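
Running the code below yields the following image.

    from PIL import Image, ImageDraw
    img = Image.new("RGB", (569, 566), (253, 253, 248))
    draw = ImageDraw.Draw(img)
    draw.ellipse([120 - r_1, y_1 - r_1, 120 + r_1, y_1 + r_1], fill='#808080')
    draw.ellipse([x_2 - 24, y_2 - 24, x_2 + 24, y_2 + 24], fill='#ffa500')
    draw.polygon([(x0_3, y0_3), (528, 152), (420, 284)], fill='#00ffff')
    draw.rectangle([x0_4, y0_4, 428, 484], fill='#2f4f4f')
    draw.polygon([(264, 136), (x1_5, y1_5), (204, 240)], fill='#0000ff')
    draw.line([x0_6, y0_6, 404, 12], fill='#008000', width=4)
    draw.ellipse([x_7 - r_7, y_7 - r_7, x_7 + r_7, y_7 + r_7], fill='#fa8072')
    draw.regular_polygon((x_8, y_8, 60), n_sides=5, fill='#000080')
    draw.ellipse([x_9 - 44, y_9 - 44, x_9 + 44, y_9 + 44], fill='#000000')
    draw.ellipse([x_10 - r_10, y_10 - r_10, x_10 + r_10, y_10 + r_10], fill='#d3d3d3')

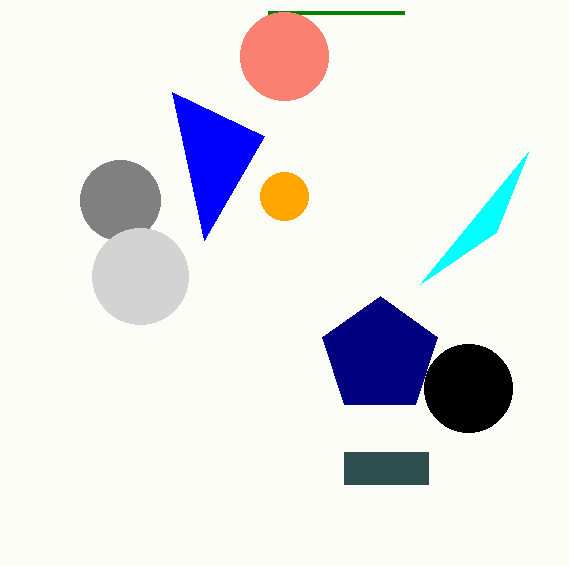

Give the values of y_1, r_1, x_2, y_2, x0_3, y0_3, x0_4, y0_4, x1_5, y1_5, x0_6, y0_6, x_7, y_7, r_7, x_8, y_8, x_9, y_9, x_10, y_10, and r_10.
y_1 = 200; r_1 = 40; x_2 = 284; y_2 = 196; x0_3 = 496; y0_3 = 232; x0_4 = 344; y0_4 = 452; x1_5 = 172; y1_5 = 92; x0_6 = 268; y0_6 = 12; x_7 = 284; y_7 = 56; r_7 = 44; x_8 = 380; y_8 = 356; x_9 = 468; y_9 = 388; x_10 = 140; y_10 = 276; r_10 = 48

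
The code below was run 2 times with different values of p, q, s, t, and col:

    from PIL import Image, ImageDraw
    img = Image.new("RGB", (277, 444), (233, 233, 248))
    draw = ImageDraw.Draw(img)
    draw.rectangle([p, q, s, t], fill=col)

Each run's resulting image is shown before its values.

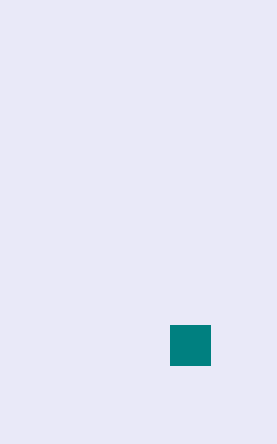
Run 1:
p = 170; q = 325; s = 210; t = 365; col = 'teal'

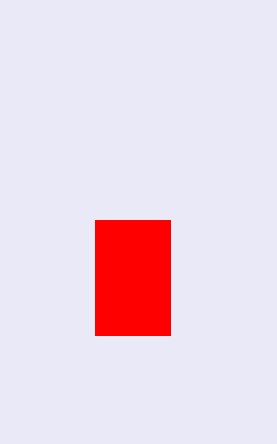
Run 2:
p = 95, q = 220, s = 170, t = 335, col = 'red'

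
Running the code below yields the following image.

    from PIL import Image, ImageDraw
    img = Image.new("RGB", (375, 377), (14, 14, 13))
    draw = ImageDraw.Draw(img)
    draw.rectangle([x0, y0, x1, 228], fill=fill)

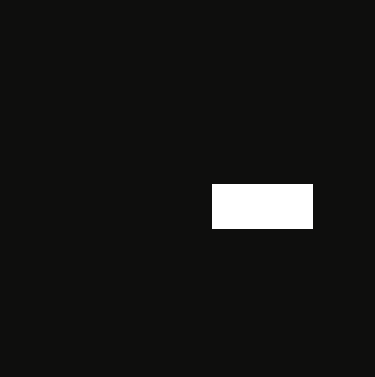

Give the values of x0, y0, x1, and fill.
x0 = 212, y0 = 184, x1 = 312, fill = 'white'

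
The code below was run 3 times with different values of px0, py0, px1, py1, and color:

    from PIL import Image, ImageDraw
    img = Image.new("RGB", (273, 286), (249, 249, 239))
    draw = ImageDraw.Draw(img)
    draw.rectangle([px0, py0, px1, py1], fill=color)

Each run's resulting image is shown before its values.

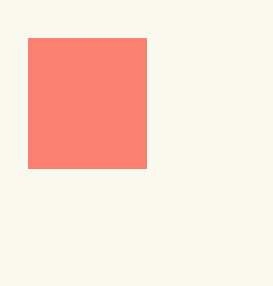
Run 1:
px0 = 28
py0 = 38
px1 = 146
py1 = 168
color = 'salmon'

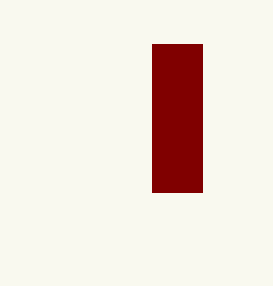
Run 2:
px0 = 152, py0 = 44, px1 = 202, py1 = 192, color = 'maroon'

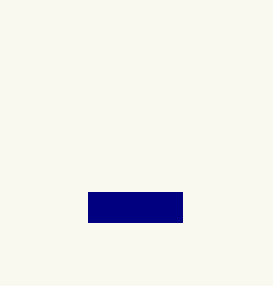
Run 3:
px0 = 88, py0 = 192, px1 = 182, py1 = 222, color = 'navy'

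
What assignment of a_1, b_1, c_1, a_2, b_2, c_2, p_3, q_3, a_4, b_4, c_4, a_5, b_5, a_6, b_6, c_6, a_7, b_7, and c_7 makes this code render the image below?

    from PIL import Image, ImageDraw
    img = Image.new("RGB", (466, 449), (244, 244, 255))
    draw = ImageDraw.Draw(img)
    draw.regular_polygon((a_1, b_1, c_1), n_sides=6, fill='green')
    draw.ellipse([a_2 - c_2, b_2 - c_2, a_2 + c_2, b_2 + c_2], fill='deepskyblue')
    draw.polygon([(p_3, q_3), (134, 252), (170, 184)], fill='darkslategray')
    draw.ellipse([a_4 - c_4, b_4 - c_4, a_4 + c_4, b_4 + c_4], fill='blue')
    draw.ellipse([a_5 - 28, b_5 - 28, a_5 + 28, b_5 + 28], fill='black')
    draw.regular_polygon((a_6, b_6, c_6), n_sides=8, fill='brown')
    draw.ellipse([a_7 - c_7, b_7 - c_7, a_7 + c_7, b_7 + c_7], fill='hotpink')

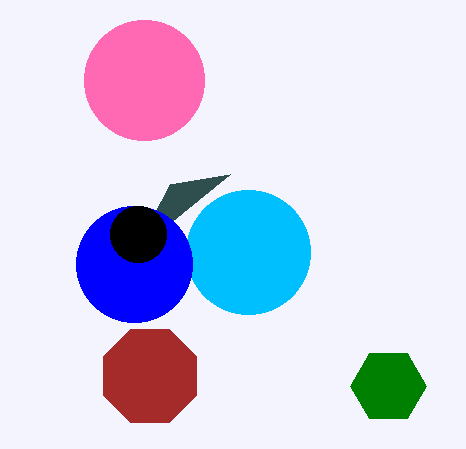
a_1 = 388
b_1 = 386
c_1 = 38
a_2 = 248
b_2 = 252
c_2 = 62
p_3 = 230
q_3 = 174
a_4 = 134
b_4 = 264
c_4 = 58
a_5 = 138
b_5 = 234
a_6 = 150
b_6 = 376
c_6 = 50
a_7 = 144
b_7 = 80
c_7 = 60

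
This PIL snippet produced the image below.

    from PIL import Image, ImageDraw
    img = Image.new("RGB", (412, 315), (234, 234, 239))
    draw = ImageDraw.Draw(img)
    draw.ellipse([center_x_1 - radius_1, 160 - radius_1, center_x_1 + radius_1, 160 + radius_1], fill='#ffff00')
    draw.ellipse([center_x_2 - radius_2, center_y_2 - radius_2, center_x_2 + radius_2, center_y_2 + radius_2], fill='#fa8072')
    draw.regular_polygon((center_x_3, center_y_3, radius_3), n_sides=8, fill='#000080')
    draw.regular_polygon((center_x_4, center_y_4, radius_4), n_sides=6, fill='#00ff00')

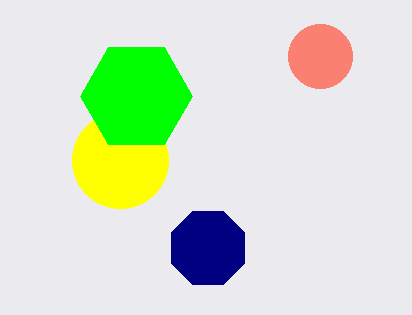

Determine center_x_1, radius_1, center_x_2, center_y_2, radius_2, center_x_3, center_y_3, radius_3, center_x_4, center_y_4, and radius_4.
center_x_1 = 120
radius_1 = 48
center_x_2 = 320
center_y_2 = 56
radius_2 = 32
center_x_3 = 208
center_y_3 = 248
radius_3 = 40
center_x_4 = 136
center_y_4 = 96
radius_4 = 56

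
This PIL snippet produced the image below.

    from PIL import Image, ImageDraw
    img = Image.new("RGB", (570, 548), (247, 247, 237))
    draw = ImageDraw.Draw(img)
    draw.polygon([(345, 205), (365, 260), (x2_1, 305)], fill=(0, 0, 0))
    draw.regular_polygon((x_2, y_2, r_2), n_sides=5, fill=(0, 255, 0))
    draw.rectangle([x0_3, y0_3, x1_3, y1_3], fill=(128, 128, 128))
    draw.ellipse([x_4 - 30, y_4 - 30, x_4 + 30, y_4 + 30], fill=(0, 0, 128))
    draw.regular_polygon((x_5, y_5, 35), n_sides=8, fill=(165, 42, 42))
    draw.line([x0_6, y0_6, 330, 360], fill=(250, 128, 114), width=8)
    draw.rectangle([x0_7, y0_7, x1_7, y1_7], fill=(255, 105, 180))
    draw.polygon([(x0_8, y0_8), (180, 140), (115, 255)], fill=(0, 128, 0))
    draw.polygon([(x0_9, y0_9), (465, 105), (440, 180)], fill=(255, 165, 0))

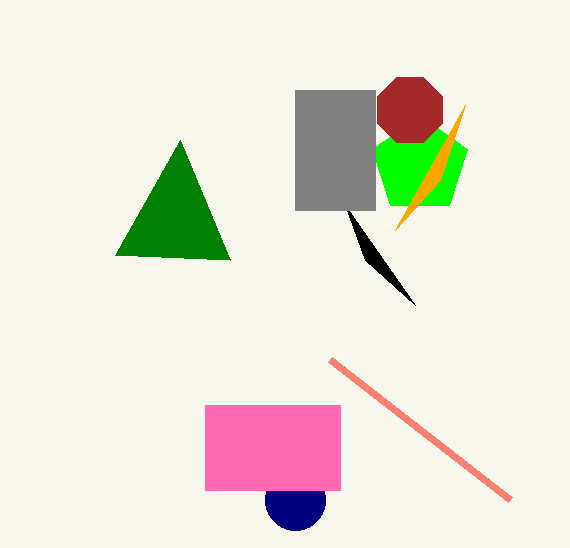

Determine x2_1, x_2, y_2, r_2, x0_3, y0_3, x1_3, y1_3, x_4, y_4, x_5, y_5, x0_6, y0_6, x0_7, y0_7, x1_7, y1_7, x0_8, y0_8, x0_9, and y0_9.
x2_1 = 415; x_2 = 420; y_2 = 165; r_2 = 50; x0_3 = 295; y0_3 = 90; x1_3 = 375; y1_3 = 210; x_4 = 295; y_4 = 500; x_5 = 410; y_5 = 110; x0_6 = 510; y0_6 = 500; x0_7 = 205; y0_7 = 405; x1_7 = 340; y1_7 = 490; x0_8 = 230; y0_8 = 260; x0_9 = 395; y0_9 = 230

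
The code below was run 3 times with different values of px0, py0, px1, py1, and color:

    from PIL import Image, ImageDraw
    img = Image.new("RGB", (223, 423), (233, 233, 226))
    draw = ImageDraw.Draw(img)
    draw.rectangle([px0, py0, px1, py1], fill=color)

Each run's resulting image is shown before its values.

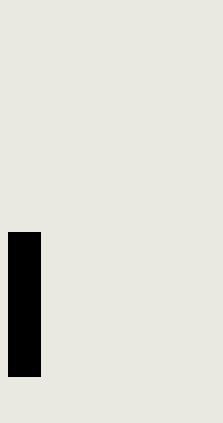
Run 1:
px0 = 8
py0 = 232
px1 = 40
py1 = 376
color = 'black'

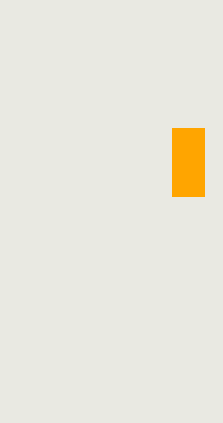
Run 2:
px0 = 172; py0 = 128; px1 = 204; py1 = 196; color = 'orange'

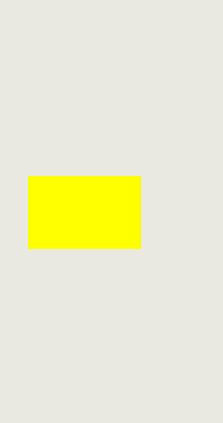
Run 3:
px0 = 28
py0 = 176
px1 = 140
py1 = 248
color = 'yellow'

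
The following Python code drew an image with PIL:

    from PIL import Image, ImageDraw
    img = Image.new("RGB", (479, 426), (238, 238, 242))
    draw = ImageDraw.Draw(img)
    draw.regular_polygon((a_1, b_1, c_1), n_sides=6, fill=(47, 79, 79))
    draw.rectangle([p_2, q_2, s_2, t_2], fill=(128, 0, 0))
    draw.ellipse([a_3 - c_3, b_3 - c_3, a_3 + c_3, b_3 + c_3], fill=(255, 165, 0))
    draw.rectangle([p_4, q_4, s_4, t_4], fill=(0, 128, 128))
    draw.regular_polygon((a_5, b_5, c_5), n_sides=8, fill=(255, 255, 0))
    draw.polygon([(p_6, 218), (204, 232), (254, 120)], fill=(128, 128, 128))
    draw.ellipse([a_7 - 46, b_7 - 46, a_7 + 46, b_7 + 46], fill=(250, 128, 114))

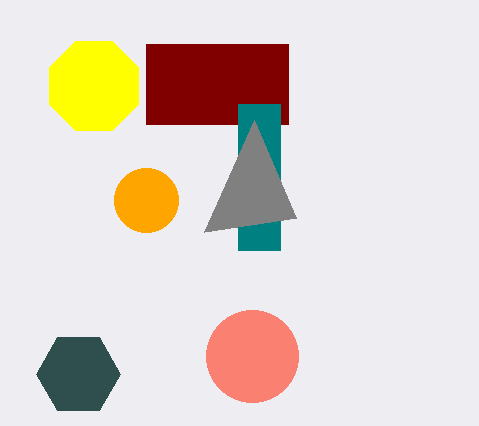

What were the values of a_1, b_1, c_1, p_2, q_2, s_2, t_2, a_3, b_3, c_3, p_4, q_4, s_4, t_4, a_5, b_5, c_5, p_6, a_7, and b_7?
a_1 = 78; b_1 = 374; c_1 = 42; p_2 = 146; q_2 = 44; s_2 = 288; t_2 = 124; a_3 = 146; b_3 = 200; c_3 = 32; p_4 = 238; q_4 = 104; s_4 = 280; t_4 = 250; a_5 = 94; b_5 = 86; c_5 = 48; p_6 = 296; a_7 = 252; b_7 = 356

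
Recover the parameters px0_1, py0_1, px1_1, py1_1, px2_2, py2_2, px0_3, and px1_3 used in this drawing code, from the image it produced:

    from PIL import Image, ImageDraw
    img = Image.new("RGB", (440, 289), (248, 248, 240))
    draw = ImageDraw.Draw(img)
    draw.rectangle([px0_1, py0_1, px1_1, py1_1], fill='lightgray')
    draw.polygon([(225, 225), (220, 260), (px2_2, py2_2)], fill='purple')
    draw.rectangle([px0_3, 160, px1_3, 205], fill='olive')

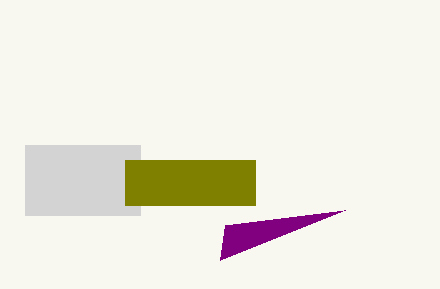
px0_1 = 25
py0_1 = 145
px1_1 = 140
py1_1 = 215
px2_2 = 345
py2_2 = 210
px0_3 = 125
px1_3 = 255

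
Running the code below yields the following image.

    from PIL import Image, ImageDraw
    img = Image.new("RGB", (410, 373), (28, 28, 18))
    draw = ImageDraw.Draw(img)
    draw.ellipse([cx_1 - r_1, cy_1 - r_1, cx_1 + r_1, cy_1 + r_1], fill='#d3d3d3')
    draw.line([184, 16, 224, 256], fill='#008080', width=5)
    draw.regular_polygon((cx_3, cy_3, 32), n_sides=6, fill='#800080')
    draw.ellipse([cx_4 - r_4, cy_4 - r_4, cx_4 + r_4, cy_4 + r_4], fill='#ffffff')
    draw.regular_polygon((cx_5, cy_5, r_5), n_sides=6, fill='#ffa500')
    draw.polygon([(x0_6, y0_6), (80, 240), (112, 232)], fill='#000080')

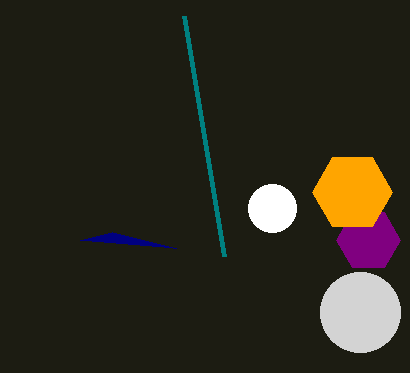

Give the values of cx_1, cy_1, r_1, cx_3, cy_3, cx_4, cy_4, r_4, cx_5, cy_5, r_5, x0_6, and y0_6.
cx_1 = 360; cy_1 = 312; r_1 = 40; cx_3 = 368; cy_3 = 240; cx_4 = 272; cy_4 = 208; r_4 = 24; cx_5 = 352; cy_5 = 192; r_5 = 40; x0_6 = 176; y0_6 = 248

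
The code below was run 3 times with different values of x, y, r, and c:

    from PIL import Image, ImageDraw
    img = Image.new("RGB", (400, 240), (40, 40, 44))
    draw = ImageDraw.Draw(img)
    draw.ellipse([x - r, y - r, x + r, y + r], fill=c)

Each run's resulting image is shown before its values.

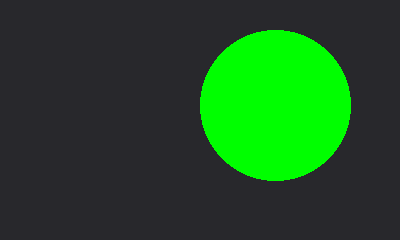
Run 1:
x = 275
y = 105
r = 75
c = 'lime'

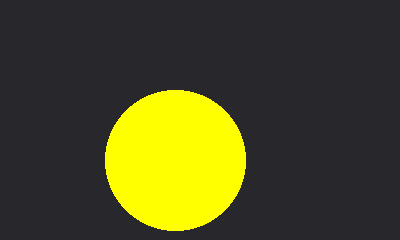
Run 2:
x = 175, y = 160, r = 70, c = 'yellow'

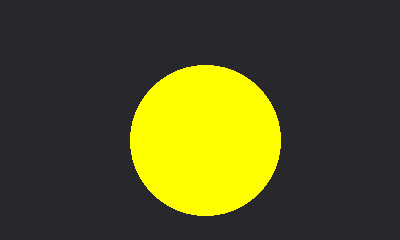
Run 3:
x = 205
y = 140
r = 75
c = 'yellow'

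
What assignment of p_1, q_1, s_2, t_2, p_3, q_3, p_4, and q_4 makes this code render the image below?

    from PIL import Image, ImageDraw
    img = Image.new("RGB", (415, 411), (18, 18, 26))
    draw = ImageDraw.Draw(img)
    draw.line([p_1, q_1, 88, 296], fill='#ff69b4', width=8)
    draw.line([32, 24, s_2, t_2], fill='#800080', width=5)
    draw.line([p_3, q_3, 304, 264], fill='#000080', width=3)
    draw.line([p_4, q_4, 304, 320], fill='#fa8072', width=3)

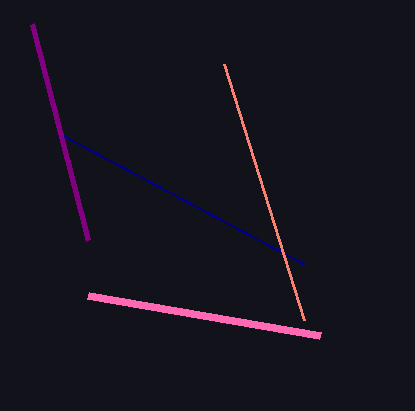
p_1 = 320; q_1 = 336; s_2 = 88; t_2 = 240; p_3 = 64; q_3 = 136; p_4 = 224; q_4 = 64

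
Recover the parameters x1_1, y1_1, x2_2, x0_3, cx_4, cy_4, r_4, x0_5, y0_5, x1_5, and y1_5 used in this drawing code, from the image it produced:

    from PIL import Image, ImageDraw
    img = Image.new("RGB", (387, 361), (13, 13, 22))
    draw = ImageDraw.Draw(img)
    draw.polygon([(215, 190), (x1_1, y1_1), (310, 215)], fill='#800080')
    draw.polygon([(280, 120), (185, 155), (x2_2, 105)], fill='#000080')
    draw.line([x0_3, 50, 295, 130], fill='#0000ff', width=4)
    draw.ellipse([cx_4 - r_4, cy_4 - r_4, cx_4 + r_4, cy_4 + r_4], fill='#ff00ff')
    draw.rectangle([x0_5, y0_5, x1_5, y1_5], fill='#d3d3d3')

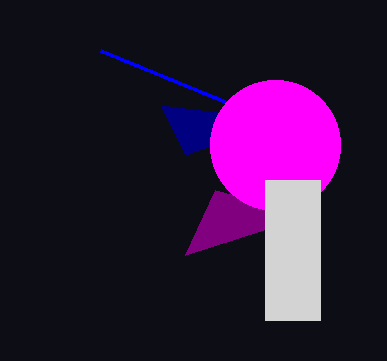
x1_1 = 185, y1_1 = 255, x2_2 = 160, x0_3 = 100, cx_4 = 275, cy_4 = 145, r_4 = 65, x0_5 = 265, y0_5 = 180, x1_5 = 320, y1_5 = 320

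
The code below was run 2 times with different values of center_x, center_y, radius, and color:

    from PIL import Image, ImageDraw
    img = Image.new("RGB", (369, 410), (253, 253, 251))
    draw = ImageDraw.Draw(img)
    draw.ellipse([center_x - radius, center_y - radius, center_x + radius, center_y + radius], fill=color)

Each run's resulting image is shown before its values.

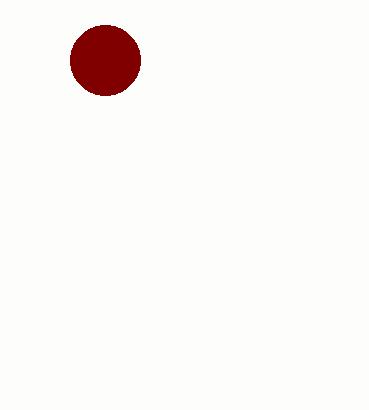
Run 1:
center_x = 105, center_y = 60, radius = 35, color = 'maroon'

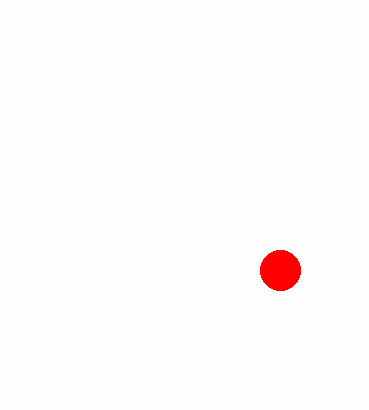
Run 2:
center_x = 280, center_y = 270, radius = 20, color = 'red'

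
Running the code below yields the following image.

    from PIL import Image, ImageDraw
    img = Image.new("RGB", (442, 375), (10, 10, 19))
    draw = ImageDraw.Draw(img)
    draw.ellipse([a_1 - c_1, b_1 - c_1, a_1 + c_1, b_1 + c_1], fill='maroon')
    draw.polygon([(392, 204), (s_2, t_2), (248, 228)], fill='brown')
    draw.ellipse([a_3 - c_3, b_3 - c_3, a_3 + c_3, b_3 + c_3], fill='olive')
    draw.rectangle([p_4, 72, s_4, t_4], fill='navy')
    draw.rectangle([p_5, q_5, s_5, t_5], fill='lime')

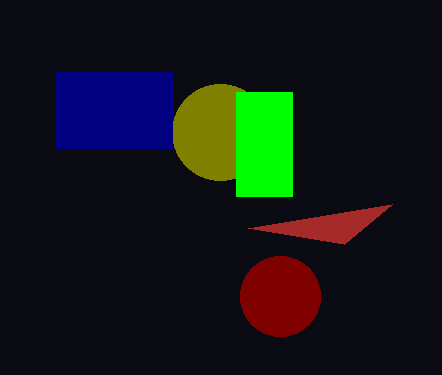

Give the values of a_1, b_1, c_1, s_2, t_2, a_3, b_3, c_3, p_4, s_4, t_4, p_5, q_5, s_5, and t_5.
a_1 = 280; b_1 = 296; c_1 = 40; s_2 = 344; t_2 = 244; a_3 = 220; b_3 = 132; c_3 = 48; p_4 = 56; s_4 = 172; t_4 = 148; p_5 = 236; q_5 = 92; s_5 = 292; t_5 = 196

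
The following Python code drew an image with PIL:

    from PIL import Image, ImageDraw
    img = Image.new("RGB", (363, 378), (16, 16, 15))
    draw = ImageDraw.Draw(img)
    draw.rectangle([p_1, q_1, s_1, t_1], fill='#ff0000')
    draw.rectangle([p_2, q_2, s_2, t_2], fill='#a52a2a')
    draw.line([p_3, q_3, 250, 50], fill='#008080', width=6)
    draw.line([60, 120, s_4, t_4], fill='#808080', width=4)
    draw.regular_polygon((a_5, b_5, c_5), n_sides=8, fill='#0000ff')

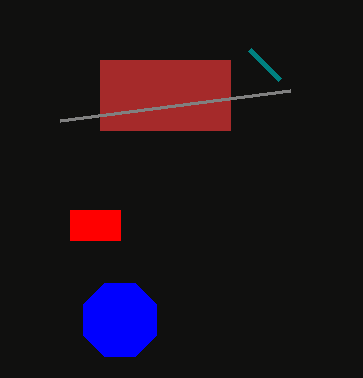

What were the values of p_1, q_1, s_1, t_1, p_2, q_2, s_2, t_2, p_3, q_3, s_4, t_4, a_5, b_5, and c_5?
p_1 = 70; q_1 = 210; s_1 = 120; t_1 = 240; p_2 = 100; q_2 = 60; s_2 = 230; t_2 = 130; p_3 = 280; q_3 = 80; s_4 = 290; t_4 = 90; a_5 = 120; b_5 = 320; c_5 = 40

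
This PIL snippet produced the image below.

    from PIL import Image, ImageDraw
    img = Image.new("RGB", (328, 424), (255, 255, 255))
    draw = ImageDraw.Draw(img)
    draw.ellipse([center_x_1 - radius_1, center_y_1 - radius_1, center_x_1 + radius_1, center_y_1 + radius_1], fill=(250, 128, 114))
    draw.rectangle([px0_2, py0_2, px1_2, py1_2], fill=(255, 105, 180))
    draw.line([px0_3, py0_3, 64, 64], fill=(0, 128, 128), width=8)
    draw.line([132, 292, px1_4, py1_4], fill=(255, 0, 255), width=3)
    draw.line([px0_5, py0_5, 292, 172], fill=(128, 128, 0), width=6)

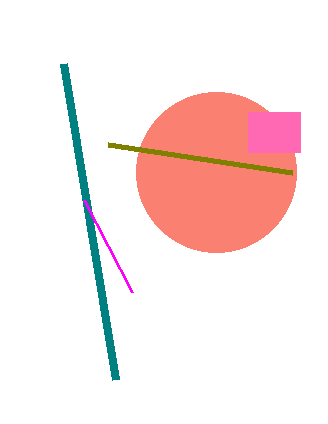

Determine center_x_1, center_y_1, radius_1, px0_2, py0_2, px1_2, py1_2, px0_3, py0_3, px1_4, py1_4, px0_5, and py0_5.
center_x_1 = 216, center_y_1 = 172, radius_1 = 80, px0_2 = 248, py0_2 = 112, px1_2 = 300, py1_2 = 152, px0_3 = 116, py0_3 = 380, px1_4 = 84, py1_4 = 200, px0_5 = 108, py0_5 = 144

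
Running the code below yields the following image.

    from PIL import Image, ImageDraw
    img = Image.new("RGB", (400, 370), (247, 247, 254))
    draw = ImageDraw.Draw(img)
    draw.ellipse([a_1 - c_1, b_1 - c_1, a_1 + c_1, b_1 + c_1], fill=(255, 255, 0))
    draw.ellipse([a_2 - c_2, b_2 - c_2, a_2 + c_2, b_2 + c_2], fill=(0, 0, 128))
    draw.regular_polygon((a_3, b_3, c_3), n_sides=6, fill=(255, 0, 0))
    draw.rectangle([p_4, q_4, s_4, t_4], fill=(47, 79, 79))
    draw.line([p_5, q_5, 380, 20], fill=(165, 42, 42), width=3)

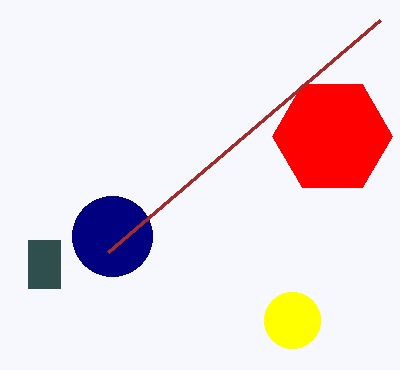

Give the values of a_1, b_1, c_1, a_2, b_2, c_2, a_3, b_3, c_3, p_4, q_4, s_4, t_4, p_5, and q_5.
a_1 = 292; b_1 = 320; c_1 = 28; a_2 = 112; b_2 = 236; c_2 = 40; a_3 = 332; b_3 = 136; c_3 = 60; p_4 = 28; q_4 = 240; s_4 = 60; t_4 = 288; p_5 = 108; q_5 = 252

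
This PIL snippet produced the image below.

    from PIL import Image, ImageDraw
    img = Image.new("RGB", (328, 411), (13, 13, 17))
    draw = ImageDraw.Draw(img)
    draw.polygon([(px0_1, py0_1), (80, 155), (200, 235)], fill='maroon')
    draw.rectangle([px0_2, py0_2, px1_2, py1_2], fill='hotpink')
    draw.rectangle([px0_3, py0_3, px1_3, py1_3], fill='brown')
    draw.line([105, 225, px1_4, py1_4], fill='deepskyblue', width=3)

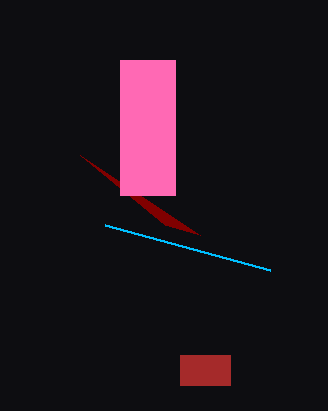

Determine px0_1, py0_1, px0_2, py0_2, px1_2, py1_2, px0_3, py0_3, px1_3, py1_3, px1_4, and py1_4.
px0_1 = 165, py0_1 = 225, px0_2 = 120, py0_2 = 60, px1_2 = 175, py1_2 = 195, px0_3 = 180, py0_3 = 355, px1_3 = 230, py1_3 = 385, px1_4 = 270, py1_4 = 270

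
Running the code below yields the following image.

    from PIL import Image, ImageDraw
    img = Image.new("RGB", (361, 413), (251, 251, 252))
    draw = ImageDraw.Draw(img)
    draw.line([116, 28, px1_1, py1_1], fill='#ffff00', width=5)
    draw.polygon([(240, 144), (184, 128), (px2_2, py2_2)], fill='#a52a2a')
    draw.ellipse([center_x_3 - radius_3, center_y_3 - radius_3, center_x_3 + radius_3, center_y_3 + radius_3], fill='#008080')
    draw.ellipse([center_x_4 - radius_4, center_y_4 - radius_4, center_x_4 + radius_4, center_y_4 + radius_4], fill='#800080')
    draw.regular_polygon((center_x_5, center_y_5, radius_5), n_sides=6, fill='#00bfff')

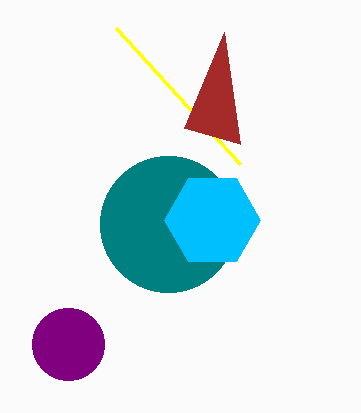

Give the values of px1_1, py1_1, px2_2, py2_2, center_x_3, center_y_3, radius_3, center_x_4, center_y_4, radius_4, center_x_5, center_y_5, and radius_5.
px1_1 = 240; py1_1 = 164; px2_2 = 224; py2_2 = 32; center_x_3 = 168; center_y_3 = 224; radius_3 = 68; center_x_4 = 68; center_y_4 = 344; radius_4 = 36; center_x_5 = 212; center_y_5 = 220; radius_5 = 48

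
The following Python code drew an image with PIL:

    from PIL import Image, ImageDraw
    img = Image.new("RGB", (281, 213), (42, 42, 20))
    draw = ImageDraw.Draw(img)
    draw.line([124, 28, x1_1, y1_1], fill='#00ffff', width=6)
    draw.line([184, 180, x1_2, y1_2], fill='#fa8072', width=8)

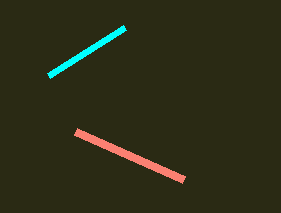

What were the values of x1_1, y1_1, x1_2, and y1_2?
x1_1 = 48, y1_1 = 76, x1_2 = 76, y1_2 = 132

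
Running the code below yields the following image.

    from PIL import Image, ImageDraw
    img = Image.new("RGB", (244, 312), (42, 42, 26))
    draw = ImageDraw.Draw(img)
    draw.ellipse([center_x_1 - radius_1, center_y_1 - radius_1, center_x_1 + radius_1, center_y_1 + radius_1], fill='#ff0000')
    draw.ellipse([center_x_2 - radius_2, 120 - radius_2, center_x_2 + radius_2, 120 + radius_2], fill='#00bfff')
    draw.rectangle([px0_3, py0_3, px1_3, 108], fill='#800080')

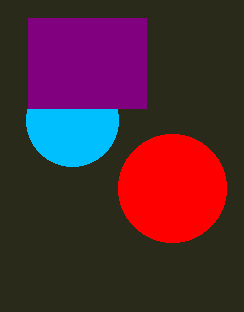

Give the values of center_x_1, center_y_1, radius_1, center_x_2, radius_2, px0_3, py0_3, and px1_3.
center_x_1 = 172; center_y_1 = 188; radius_1 = 54; center_x_2 = 72; radius_2 = 46; px0_3 = 28; py0_3 = 18; px1_3 = 146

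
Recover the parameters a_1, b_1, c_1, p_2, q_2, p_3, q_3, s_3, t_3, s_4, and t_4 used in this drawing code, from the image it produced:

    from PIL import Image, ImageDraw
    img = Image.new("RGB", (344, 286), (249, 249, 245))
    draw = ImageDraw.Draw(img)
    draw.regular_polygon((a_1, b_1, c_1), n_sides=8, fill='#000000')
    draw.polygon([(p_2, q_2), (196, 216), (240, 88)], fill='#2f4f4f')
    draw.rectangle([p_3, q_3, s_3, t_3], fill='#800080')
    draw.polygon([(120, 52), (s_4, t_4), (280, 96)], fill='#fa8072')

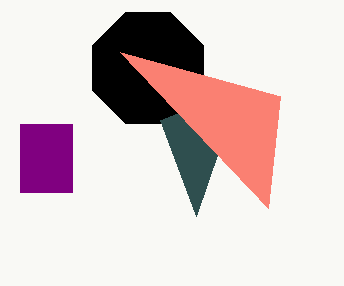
a_1 = 148
b_1 = 68
c_1 = 60
p_2 = 160
q_2 = 120
p_3 = 20
q_3 = 124
s_3 = 72
t_3 = 192
s_4 = 268
t_4 = 208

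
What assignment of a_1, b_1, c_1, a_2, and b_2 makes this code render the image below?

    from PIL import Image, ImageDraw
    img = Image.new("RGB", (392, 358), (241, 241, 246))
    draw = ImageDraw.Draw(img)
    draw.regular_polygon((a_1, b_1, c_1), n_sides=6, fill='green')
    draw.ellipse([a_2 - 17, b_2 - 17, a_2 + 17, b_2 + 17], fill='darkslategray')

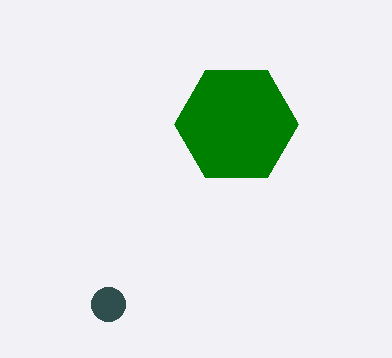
a_1 = 236; b_1 = 124; c_1 = 62; a_2 = 108; b_2 = 304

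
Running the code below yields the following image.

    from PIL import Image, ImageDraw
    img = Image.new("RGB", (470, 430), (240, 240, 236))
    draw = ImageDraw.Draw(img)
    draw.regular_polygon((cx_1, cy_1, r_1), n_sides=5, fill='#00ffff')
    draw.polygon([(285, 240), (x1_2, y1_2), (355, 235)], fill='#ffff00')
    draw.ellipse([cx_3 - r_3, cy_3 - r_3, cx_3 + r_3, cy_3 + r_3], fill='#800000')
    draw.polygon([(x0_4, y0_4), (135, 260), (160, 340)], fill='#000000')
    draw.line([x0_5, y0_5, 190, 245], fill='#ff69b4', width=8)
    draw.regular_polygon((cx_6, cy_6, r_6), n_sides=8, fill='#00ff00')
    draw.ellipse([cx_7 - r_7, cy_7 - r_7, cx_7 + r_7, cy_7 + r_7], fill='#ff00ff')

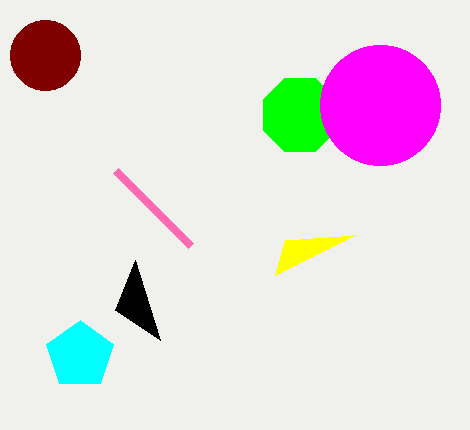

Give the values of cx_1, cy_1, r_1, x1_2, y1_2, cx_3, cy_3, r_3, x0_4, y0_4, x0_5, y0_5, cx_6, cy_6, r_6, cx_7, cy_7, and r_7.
cx_1 = 80; cy_1 = 355; r_1 = 35; x1_2 = 275; y1_2 = 275; cx_3 = 45; cy_3 = 55; r_3 = 35; x0_4 = 115; y0_4 = 310; x0_5 = 115; y0_5 = 170; cx_6 = 300; cy_6 = 115; r_6 = 40; cx_7 = 380; cy_7 = 105; r_7 = 60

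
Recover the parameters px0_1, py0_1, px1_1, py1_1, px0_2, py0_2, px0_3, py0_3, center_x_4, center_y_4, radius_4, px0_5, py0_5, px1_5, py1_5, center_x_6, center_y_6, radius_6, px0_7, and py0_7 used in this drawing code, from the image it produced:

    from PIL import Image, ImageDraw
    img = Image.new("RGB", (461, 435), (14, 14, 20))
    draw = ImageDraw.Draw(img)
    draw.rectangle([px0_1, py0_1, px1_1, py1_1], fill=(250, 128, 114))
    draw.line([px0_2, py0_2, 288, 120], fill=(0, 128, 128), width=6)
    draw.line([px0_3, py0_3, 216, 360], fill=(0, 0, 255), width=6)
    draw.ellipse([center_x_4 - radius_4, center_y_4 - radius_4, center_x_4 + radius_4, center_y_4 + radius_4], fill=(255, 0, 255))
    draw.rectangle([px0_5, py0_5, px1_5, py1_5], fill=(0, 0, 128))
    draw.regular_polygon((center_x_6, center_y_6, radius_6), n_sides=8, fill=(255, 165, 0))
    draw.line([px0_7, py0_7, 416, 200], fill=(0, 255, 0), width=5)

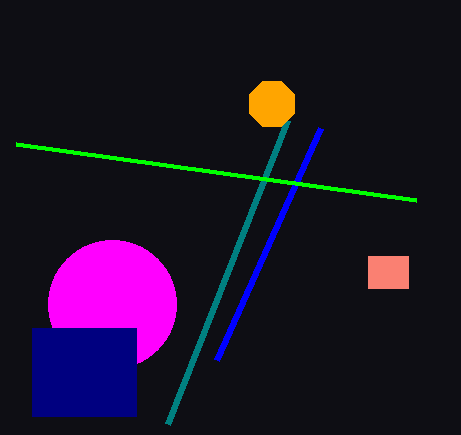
px0_1 = 368
py0_1 = 256
px1_1 = 408
py1_1 = 288
px0_2 = 168
py0_2 = 424
px0_3 = 320
py0_3 = 128
center_x_4 = 112
center_y_4 = 304
radius_4 = 64
px0_5 = 32
py0_5 = 328
px1_5 = 136
py1_5 = 416
center_x_6 = 272
center_y_6 = 104
radius_6 = 24
px0_7 = 16
py0_7 = 144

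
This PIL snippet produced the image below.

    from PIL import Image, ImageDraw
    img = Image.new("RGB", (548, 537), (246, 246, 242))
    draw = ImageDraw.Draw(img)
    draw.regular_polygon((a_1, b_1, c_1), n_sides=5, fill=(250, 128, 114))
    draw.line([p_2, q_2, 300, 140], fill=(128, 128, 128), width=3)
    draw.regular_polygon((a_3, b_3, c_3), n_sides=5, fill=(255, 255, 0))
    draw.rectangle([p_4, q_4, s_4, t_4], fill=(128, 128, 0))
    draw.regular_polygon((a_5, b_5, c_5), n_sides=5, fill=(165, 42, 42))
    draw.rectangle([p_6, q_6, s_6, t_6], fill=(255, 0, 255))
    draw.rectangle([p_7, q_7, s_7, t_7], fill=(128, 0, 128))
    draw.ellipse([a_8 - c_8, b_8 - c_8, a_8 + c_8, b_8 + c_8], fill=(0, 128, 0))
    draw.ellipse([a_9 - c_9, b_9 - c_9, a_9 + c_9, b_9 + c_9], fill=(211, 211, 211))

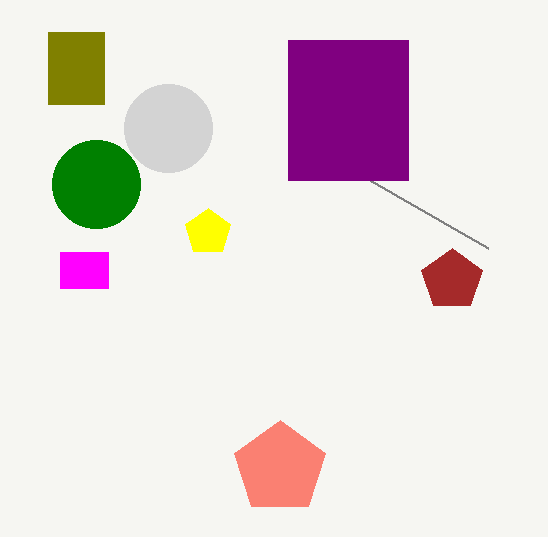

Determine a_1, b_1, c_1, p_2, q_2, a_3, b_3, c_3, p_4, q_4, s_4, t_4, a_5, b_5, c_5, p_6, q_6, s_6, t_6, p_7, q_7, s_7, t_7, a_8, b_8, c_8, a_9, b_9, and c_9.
a_1 = 280, b_1 = 468, c_1 = 48, p_2 = 488, q_2 = 248, a_3 = 208, b_3 = 232, c_3 = 24, p_4 = 48, q_4 = 32, s_4 = 104, t_4 = 104, a_5 = 452, b_5 = 280, c_5 = 32, p_6 = 60, q_6 = 252, s_6 = 108, t_6 = 288, p_7 = 288, q_7 = 40, s_7 = 408, t_7 = 180, a_8 = 96, b_8 = 184, c_8 = 44, a_9 = 168, b_9 = 128, c_9 = 44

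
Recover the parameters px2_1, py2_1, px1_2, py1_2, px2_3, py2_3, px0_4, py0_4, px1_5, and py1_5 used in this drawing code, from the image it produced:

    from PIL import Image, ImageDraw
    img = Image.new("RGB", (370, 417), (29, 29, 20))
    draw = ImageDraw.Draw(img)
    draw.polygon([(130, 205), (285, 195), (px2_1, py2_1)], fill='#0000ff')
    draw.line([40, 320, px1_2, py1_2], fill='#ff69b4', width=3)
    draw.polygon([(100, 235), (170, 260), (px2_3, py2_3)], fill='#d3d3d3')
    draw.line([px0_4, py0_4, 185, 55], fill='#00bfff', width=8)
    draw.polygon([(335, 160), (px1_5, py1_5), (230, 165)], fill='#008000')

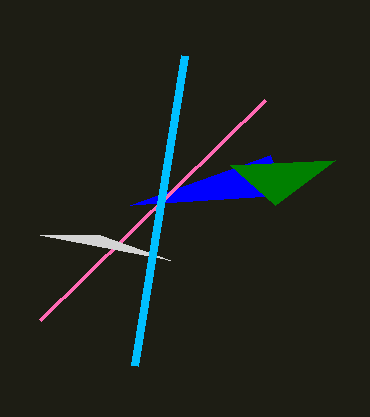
px2_1 = 270
py2_1 = 155
px1_2 = 265
py1_2 = 100
px2_3 = 40
py2_3 = 235
px0_4 = 135
py0_4 = 365
px1_5 = 275
py1_5 = 205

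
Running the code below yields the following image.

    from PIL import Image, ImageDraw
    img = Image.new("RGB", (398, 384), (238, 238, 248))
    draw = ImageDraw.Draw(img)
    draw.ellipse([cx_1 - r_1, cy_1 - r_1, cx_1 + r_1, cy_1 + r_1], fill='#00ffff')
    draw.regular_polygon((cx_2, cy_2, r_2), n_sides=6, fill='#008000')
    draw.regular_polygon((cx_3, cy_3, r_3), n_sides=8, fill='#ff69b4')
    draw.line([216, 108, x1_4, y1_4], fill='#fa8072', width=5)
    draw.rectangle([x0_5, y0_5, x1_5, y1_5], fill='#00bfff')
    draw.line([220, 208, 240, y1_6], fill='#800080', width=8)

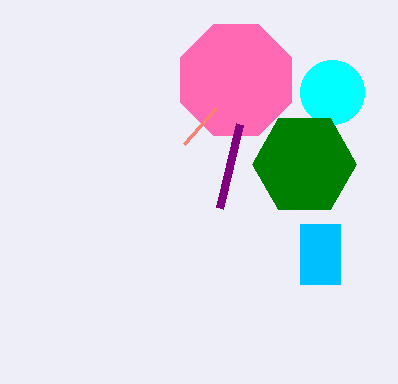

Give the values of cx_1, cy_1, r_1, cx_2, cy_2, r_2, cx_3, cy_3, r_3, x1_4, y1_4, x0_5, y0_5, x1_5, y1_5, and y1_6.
cx_1 = 332
cy_1 = 92
r_1 = 32
cx_2 = 304
cy_2 = 164
r_2 = 52
cx_3 = 236
cy_3 = 80
r_3 = 60
x1_4 = 184
y1_4 = 144
x0_5 = 300
y0_5 = 224
x1_5 = 340
y1_5 = 284
y1_6 = 124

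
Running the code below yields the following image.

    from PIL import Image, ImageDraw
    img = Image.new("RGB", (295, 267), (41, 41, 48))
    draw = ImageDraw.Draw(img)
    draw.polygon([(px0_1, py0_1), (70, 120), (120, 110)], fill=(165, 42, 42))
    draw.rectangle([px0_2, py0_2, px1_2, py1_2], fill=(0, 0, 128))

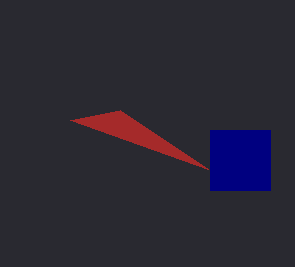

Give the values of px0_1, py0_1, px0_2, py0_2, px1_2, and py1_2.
px0_1 = 210; py0_1 = 170; px0_2 = 210; py0_2 = 130; px1_2 = 270; py1_2 = 190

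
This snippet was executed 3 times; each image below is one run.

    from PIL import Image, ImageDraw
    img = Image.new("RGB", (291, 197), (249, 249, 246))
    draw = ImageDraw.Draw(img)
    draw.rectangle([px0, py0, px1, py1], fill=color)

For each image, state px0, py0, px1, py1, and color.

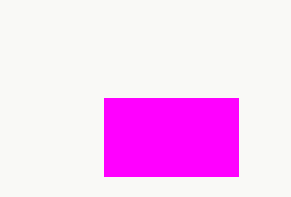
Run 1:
px0 = 104, py0 = 98, px1 = 238, py1 = 176, color = 'magenta'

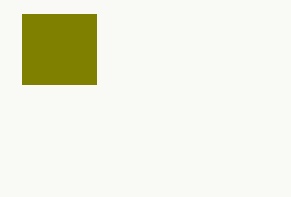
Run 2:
px0 = 22; py0 = 14; px1 = 96; py1 = 84; color = 'olive'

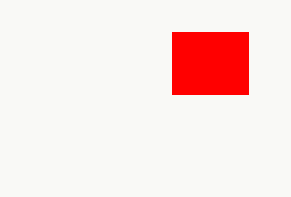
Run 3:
px0 = 172; py0 = 32; px1 = 248; py1 = 94; color = 'red'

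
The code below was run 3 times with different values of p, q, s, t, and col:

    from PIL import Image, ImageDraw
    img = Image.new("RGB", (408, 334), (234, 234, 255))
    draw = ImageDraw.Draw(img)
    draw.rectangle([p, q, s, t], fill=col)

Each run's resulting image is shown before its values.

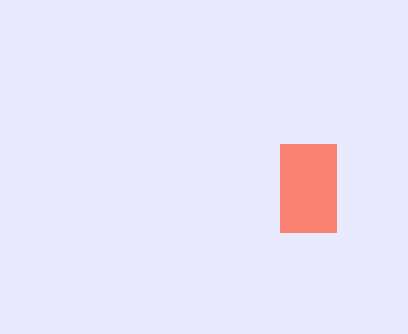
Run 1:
p = 280, q = 144, s = 336, t = 232, col = 'salmon'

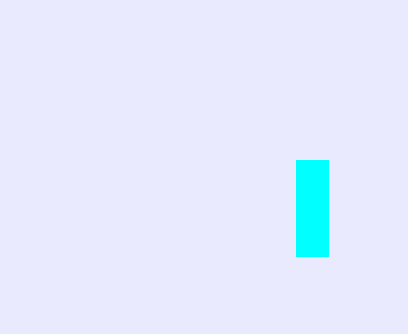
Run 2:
p = 296; q = 160; s = 328; t = 256; col = 'cyan'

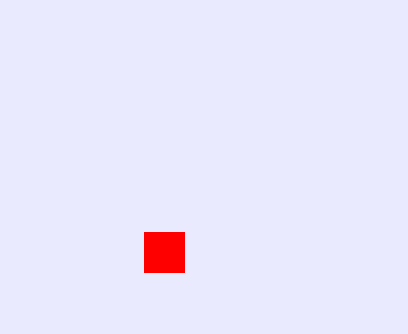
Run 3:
p = 144
q = 232
s = 184
t = 272
col = 'red'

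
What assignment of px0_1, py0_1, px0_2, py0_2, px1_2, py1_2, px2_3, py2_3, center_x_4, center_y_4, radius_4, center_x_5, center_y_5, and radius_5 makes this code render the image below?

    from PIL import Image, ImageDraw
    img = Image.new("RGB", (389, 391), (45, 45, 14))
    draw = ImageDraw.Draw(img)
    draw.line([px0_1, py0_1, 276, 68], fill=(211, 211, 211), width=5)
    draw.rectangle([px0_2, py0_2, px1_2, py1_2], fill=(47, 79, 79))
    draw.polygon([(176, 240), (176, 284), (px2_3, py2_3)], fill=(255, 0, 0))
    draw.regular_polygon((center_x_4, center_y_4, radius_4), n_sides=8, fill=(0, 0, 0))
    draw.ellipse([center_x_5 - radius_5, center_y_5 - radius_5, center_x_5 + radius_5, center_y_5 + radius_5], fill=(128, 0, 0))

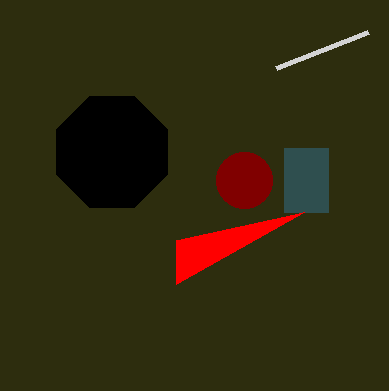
px0_1 = 368; py0_1 = 32; px0_2 = 284; py0_2 = 148; px1_2 = 328; py1_2 = 212; px2_3 = 304; py2_3 = 212; center_x_4 = 112; center_y_4 = 152; radius_4 = 60; center_x_5 = 244; center_y_5 = 180; radius_5 = 28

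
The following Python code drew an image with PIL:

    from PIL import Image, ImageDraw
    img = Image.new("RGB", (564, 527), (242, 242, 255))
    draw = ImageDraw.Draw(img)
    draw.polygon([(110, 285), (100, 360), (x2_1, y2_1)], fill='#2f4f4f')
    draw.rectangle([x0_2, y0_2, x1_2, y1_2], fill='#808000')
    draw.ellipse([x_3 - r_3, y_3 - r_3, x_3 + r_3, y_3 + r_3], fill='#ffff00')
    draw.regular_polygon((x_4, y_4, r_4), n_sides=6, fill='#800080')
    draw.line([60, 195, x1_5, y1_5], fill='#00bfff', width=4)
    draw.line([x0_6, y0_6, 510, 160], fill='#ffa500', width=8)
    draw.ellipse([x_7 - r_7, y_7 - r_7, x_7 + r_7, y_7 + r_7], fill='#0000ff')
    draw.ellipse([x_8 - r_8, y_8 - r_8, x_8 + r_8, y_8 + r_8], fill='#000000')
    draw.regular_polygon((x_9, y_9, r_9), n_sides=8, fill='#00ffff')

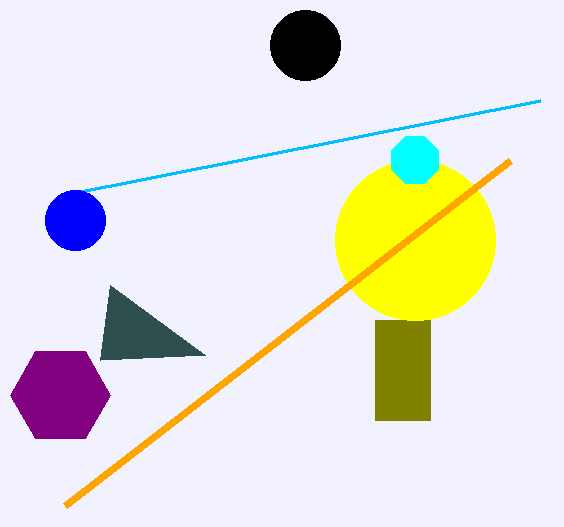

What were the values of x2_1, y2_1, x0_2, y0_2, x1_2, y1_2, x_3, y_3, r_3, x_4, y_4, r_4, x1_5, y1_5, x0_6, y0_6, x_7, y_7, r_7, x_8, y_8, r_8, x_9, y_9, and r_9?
x2_1 = 205; y2_1 = 355; x0_2 = 375; y0_2 = 320; x1_2 = 430; y1_2 = 420; x_3 = 415; y_3 = 240; r_3 = 80; x_4 = 60; y_4 = 395; r_4 = 50; x1_5 = 540; y1_5 = 100; x0_6 = 65; y0_6 = 505; x_7 = 75; y_7 = 220; r_7 = 30; x_8 = 305; y_8 = 45; r_8 = 35; x_9 = 415; y_9 = 160; r_9 = 25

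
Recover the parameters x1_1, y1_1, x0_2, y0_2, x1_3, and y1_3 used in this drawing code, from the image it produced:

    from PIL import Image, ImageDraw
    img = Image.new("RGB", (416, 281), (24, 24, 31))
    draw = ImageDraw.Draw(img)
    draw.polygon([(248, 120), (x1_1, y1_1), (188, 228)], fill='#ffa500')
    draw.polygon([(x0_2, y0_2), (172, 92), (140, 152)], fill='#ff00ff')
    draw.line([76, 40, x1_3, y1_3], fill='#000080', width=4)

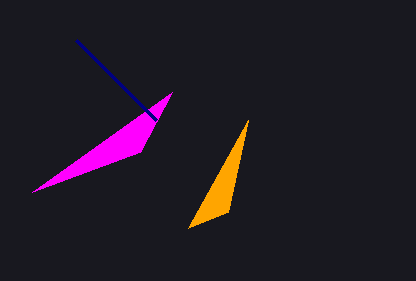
x1_1 = 228
y1_1 = 212
x0_2 = 32
y0_2 = 192
x1_3 = 156
y1_3 = 120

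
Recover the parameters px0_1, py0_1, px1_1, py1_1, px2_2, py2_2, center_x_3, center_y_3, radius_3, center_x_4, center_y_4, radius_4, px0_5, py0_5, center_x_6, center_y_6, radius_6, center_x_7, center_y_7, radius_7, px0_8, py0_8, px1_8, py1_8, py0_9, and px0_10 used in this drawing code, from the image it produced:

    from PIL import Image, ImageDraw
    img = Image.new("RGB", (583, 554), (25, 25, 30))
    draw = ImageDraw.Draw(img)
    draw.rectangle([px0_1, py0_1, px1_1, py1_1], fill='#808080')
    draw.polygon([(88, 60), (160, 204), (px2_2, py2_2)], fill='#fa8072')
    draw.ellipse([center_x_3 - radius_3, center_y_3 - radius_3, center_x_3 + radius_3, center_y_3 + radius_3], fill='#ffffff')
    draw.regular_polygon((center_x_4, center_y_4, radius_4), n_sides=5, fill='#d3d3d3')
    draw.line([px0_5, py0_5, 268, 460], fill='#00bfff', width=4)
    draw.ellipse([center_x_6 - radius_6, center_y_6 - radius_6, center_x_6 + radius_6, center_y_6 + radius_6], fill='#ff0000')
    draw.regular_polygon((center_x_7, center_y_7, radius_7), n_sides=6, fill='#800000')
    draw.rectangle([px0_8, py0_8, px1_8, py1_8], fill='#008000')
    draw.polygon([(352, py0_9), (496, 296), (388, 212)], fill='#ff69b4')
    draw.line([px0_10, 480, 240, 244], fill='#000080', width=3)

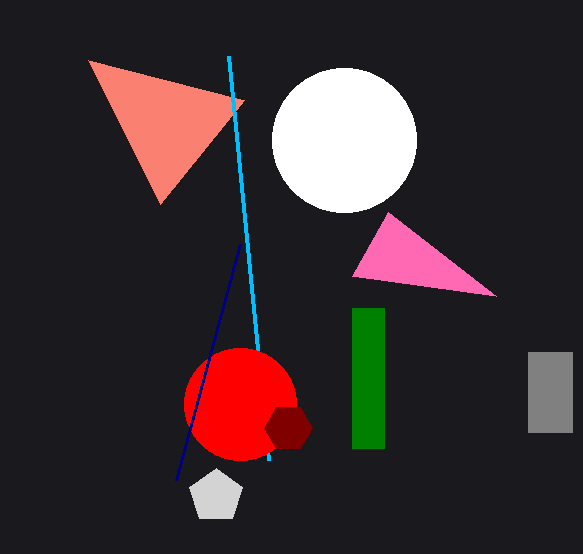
px0_1 = 528; py0_1 = 352; px1_1 = 572; py1_1 = 432; px2_2 = 244; py2_2 = 100; center_x_3 = 344; center_y_3 = 140; radius_3 = 72; center_x_4 = 216; center_y_4 = 496; radius_4 = 28; px0_5 = 228; py0_5 = 56; center_x_6 = 240; center_y_6 = 404; radius_6 = 56; center_x_7 = 288; center_y_7 = 428; radius_7 = 24; px0_8 = 352; py0_8 = 308; px1_8 = 384; py1_8 = 448; py0_9 = 276; px0_10 = 176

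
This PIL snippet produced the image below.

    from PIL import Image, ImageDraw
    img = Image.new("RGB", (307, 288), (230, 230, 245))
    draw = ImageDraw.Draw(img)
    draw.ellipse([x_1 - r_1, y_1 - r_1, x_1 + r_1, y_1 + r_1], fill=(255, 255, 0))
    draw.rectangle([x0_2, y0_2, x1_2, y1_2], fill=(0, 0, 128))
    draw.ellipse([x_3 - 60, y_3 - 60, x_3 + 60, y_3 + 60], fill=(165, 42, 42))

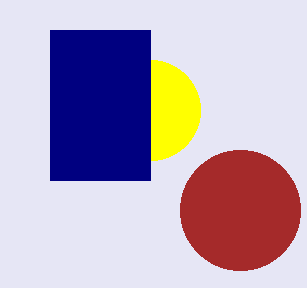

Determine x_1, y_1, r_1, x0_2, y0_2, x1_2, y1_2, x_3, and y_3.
x_1 = 150; y_1 = 110; r_1 = 50; x0_2 = 50; y0_2 = 30; x1_2 = 150; y1_2 = 180; x_3 = 240; y_3 = 210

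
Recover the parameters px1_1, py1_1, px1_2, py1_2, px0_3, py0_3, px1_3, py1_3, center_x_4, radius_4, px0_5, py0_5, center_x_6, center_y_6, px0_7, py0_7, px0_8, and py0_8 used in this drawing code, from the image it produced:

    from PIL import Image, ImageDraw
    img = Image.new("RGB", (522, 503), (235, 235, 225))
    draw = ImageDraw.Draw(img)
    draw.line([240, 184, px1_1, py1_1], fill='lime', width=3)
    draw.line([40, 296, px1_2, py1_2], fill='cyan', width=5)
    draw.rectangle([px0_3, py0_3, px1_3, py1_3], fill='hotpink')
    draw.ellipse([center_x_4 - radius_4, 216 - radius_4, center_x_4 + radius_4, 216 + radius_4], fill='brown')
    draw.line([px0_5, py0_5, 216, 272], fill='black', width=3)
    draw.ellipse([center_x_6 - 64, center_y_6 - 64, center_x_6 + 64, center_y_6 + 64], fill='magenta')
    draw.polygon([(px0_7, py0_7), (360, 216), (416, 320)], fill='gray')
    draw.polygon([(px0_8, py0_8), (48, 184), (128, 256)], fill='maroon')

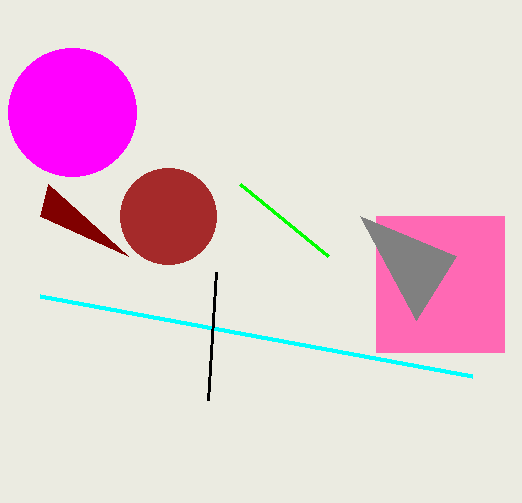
px1_1 = 328
py1_1 = 256
px1_2 = 472
py1_2 = 376
px0_3 = 376
py0_3 = 216
px1_3 = 504
py1_3 = 352
center_x_4 = 168
radius_4 = 48
px0_5 = 208
py0_5 = 400
center_x_6 = 72
center_y_6 = 112
px0_7 = 456
py0_7 = 256
px0_8 = 40
py0_8 = 216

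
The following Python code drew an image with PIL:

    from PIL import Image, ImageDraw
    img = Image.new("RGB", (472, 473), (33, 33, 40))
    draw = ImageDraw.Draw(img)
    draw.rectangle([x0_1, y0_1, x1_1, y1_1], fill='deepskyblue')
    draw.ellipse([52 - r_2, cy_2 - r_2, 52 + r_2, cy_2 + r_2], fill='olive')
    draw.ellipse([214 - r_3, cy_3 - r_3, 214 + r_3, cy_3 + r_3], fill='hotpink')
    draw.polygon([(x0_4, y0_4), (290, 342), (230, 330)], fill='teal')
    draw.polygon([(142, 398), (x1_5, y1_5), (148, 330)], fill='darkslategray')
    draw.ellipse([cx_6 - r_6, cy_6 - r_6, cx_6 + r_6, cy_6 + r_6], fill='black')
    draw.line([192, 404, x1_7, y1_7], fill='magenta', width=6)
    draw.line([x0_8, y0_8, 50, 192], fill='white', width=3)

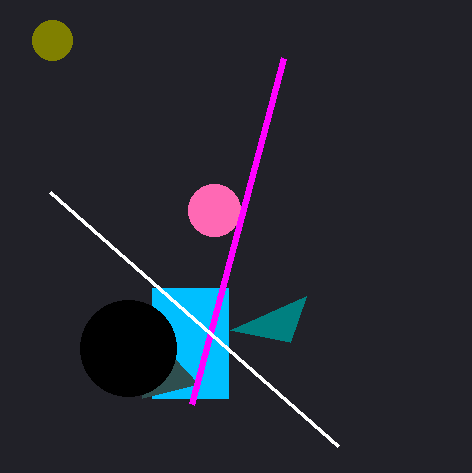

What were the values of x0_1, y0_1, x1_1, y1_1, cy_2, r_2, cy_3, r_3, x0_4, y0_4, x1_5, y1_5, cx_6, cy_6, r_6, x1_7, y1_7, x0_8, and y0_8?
x0_1 = 152, y0_1 = 288, x1_1 = 228, y1_1 = 398, cy_2 = 40, r_2 = 20, cy_3 = 210, r_3 = 26, x0_4 = 306, y0_4 = 296, x1_5 = 198, y1_5 = 384, cx_6 = 128, cy_6 = 348, r_6 = 48, x1_7 = 284, y1_7 = 58, x0_8 = 338, y0_8 = 446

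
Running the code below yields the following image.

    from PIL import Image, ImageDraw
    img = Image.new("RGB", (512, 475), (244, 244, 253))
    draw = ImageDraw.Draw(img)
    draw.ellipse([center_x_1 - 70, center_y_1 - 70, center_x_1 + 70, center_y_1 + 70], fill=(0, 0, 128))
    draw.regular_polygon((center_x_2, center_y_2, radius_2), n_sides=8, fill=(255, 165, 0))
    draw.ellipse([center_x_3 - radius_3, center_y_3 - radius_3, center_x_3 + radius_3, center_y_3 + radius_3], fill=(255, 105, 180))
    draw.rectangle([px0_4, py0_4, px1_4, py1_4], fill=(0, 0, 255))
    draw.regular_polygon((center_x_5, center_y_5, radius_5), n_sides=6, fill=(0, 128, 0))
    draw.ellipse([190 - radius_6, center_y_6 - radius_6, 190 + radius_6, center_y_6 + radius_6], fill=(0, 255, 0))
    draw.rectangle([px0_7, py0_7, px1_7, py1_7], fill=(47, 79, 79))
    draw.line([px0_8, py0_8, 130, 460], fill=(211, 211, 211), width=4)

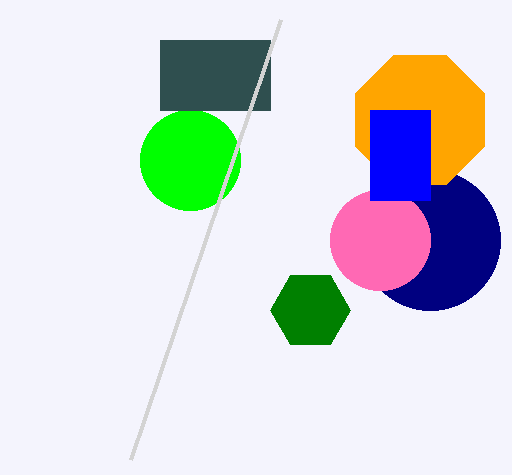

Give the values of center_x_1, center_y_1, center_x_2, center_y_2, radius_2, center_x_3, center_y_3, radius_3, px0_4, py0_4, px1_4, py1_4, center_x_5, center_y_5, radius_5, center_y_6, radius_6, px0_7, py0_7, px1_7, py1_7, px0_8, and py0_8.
center_x_1 = 430; center_y_1 = 240; center_x_2 = 420; center_y_2 = 120; radius_2 = 70; center_x_3 = 380; center_y_3 = 240; radius_3 = 50; px0_4 = 370; py0_4 = 110; px1_4 = 430; py1_4 = 200; center_x_5 = 310; center_y_5 = 310; radius_5 = 40; center_y_6 = 160; radius_6 = 50; px0_7 = 160; py0_7 = 40; px1_7 = 270; py1_7 = 110; px0_8 = 280; py0_8 = 20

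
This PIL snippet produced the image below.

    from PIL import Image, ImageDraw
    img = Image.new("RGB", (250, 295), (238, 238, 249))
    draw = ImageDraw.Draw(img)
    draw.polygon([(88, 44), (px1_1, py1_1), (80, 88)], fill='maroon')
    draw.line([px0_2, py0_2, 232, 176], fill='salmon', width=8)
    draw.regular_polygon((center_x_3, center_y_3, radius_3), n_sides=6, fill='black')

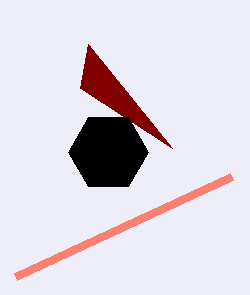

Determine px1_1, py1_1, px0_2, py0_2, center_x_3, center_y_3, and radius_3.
px1_1 = 172, py1_1 = 148, px0_2 = 16, py0_2 = 276, center_x_3 = 108, center_y_3 = 152, radius_3 = 40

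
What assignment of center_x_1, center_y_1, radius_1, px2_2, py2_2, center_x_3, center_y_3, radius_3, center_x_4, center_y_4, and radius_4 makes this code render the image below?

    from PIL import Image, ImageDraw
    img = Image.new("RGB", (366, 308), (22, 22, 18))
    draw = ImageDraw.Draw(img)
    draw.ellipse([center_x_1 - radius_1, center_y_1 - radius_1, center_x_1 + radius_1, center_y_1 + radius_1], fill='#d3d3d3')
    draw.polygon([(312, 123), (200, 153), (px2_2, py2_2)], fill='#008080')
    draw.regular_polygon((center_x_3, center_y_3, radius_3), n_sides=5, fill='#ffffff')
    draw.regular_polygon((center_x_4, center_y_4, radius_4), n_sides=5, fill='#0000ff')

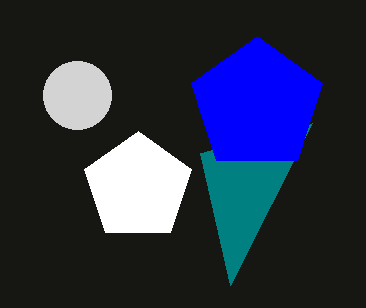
center_x_1 = 77, center_y_1 = 95, radius_1 = 34, px2_2 = 230, py2_2 = 285, center_x_3 = 138, center_y_3 = 187, radius_3 = 56, center_x_4 = 257, center_y_4 = 105, radius_4 = 69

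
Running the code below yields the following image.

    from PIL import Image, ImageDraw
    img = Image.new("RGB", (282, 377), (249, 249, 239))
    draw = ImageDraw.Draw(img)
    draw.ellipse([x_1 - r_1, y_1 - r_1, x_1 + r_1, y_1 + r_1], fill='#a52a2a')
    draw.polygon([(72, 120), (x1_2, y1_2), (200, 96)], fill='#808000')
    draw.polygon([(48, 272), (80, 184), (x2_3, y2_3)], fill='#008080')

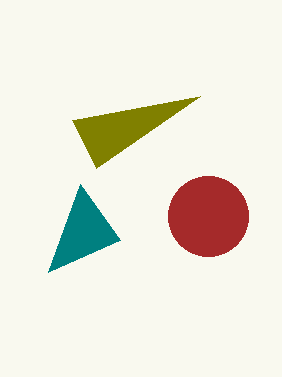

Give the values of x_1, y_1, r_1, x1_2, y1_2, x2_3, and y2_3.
x_1 = 208, y_1 = 216, r_1 = 40, x1_2 = 96, y1_2 = 168, x2_3 = 120, y2_3 = 240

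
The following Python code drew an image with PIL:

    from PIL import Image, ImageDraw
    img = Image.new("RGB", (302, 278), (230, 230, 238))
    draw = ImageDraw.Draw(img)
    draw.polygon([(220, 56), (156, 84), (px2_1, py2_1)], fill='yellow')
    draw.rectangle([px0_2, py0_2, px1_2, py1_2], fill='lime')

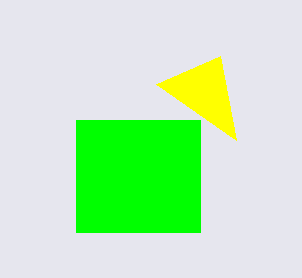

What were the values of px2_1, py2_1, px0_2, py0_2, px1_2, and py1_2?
px2_1 = 236; py2_1 = 140; px0_2 = 76; py0_2 = 120; px1_2 = 200; py1_2 = 232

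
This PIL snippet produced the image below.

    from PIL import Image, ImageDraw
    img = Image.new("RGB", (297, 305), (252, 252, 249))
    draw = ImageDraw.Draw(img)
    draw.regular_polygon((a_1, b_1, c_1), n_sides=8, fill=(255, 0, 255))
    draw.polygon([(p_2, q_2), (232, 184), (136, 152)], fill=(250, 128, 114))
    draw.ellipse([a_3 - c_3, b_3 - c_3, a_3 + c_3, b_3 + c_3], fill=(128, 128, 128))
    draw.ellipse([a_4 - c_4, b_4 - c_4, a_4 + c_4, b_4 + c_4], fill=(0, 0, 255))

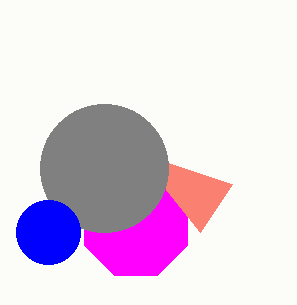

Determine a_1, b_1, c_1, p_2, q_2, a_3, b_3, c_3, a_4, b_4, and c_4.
a_1 = 136; b_1 = 224; c_1 = 56; p_2 = 200; q_2 = 232; a_3 = 104; b_3 = 168; c_3 = 64; a_4 = 48; b_4 = 232; c_4 = 32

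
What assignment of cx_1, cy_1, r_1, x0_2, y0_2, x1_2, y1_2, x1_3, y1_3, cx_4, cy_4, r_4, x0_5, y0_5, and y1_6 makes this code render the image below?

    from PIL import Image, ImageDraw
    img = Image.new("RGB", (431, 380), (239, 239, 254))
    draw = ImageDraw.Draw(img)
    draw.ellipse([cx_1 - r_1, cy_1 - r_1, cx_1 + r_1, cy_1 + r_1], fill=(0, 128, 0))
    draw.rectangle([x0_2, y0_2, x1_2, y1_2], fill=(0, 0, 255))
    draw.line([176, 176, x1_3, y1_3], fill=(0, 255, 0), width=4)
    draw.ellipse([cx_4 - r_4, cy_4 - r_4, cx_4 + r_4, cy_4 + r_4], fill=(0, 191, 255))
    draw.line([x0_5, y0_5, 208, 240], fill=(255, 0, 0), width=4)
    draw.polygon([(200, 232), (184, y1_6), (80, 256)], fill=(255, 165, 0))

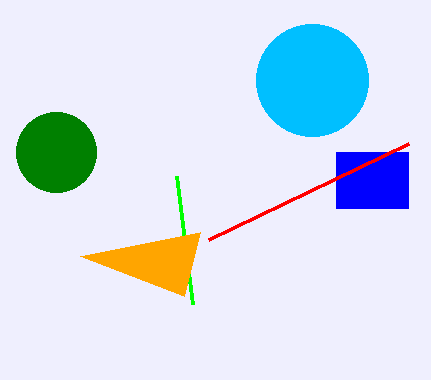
cx_1 = 56, cy_1 = 152, r_1 = 40, x0_2 = 336, y0_2 = 152, x1_2 = 408, y1_2 = 208, x1_3 = 192, y1_3 = 304, cx_4 = 312, cy_4 = 80, r_4 = 56, x0_5 = 408, y0_5 = 144, y1_6 = 296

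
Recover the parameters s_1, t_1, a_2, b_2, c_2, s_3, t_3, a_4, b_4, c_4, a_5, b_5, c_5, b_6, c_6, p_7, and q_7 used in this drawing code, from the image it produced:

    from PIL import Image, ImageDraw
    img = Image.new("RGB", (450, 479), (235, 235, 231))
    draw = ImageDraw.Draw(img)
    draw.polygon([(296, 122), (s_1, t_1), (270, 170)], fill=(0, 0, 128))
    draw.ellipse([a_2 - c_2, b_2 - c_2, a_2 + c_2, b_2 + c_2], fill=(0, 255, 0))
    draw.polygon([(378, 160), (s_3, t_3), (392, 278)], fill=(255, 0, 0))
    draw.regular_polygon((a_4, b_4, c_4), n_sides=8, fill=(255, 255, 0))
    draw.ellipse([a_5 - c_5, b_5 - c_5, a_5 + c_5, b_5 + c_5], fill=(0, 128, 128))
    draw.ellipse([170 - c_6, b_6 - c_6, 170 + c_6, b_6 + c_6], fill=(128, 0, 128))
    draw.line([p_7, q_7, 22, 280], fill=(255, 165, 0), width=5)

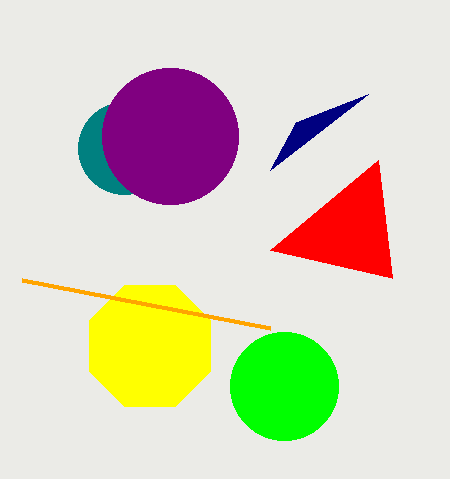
s_1 = 368
t_1 = 94
a_2 = 284
b_2 = 386
c_2 = 54
s_3 = 270
t_3 = 250
a_4 = 150
b_4 = 346
c_4 = 66
a_5 = 124
b_5 = 148
c_5 = 46
b_6 = 136
c_6 = 68
p_7 = 270
q_7 = 328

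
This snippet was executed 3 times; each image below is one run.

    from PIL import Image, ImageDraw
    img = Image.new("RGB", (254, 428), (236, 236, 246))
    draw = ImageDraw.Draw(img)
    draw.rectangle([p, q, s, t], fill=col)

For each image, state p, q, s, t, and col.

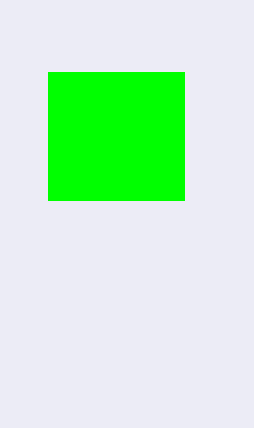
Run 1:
p = 48
q = 72
s = 184
t = 200
col = 'lime'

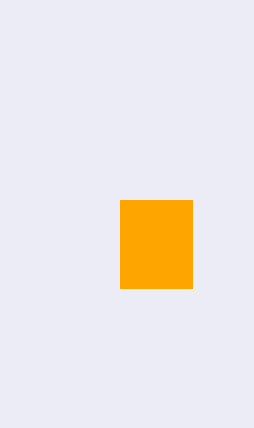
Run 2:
p = 120; q = 200; s = 192; t = 288; col = 'orange'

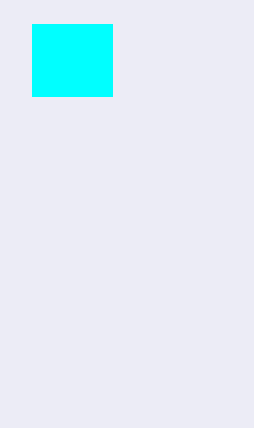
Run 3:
p = 32; q = 24; s = 112; t = 96; col = 'cyan'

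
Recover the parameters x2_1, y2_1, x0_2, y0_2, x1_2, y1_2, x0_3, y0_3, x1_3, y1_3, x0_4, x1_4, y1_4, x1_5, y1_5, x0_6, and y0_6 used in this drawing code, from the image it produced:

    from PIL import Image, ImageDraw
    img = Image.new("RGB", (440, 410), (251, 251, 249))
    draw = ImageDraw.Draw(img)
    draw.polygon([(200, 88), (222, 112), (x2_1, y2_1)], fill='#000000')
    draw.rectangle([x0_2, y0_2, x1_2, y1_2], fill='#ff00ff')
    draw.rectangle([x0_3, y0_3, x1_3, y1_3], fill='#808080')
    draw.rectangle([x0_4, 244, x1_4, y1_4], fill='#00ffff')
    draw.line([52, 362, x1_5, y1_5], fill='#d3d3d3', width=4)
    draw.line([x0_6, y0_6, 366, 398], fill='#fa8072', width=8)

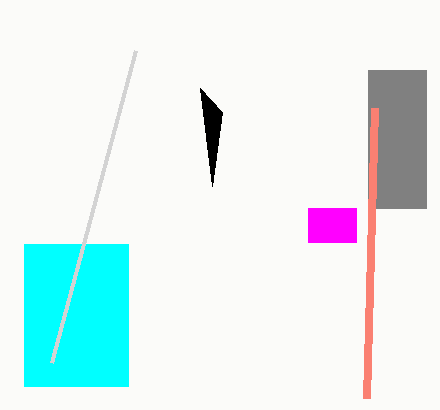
x2_1 = 212, y2_1 = 186, x0_2 = 308, y0_2 = 208, x1_2 = 356, y1_2 = 242, x0_3 = 368, y0_3 = 70, x1_3 = 426, y1_3 = 208, x0_4 = 24, x1_4 = 128, y1_4 = 386, x1_5 = 136, y1_5 = 50, x0_6 = 374, y0_6 = 108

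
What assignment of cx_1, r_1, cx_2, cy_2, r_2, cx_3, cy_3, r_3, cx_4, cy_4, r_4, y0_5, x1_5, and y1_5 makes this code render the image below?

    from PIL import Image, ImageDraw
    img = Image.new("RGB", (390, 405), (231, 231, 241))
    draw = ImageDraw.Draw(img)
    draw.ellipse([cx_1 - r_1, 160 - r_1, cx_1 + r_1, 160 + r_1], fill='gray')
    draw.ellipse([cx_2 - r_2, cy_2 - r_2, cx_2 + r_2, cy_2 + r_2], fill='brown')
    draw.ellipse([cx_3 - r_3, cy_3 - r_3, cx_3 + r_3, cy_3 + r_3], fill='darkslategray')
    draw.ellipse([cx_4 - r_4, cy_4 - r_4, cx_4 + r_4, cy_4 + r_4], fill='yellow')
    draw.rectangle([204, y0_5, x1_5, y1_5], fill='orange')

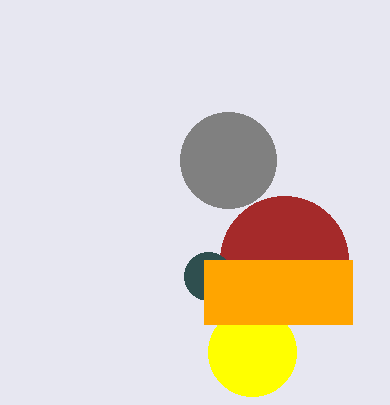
cx_1 = 228; r_1 = 48; cx_2 = 284; cy_2 = 260; r_2 = 64; cx_3 = 208; cy_3 = 276; r_3 = 24; cx_4 = 252; cy_4 = 352; r_4 = 44; y0_5 = 260; x1_5 = 352; y1_5 = 324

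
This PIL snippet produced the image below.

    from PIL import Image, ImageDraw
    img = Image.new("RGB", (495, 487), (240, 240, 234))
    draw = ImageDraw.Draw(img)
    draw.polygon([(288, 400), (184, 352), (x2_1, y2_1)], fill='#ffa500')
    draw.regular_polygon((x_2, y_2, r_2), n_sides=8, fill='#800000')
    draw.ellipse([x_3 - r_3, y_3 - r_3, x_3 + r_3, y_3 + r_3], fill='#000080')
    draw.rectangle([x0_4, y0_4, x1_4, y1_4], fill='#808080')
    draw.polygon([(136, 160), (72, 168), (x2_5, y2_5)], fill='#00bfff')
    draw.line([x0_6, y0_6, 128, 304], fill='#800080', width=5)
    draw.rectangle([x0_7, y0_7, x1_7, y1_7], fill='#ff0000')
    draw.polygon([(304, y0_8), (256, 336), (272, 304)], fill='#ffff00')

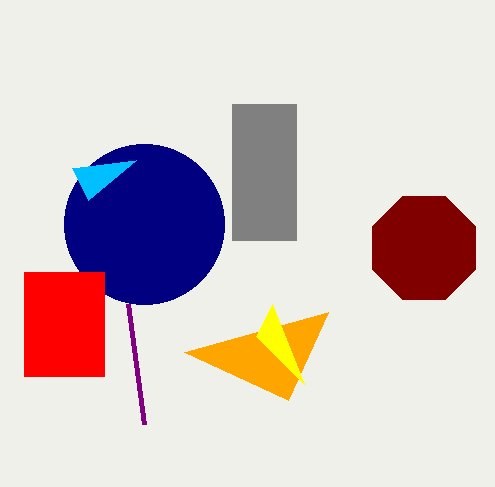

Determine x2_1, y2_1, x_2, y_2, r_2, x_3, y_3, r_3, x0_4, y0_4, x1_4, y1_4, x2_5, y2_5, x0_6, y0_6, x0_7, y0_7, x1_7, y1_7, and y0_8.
x2_1 = 328
y2_1 = 312
x_2 = 424
y_2 = 248
r_2 = 56
x_3 = 144
y_3 = 224
r_3 = 80
x0_4 = 232
y0_4 = 104
x1_4 = 296
y1_4 = 240
x2_5 = 88
y2_5 = 200
x0_6 = 144
y0_6 = 424
x0_7 = 24
y0_7 = 272
x1_7 = 104
y1_7 = 376
y0_8 = 384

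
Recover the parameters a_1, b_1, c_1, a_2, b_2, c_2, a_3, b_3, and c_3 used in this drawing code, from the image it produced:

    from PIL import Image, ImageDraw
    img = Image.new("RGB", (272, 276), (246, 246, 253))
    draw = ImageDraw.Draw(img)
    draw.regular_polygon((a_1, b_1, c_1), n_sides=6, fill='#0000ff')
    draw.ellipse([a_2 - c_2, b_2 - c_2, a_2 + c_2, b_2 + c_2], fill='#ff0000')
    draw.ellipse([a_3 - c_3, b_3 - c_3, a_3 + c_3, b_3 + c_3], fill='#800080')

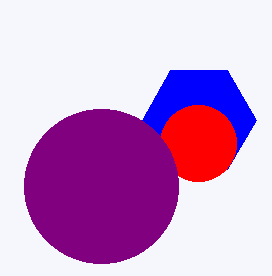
a_1 = 199, b_1 = 120, c_1 = 57, a_2 = 198, b_2 = 143, c_2 = 38, a_3 = 101, b_3 = 186, c_3 = 77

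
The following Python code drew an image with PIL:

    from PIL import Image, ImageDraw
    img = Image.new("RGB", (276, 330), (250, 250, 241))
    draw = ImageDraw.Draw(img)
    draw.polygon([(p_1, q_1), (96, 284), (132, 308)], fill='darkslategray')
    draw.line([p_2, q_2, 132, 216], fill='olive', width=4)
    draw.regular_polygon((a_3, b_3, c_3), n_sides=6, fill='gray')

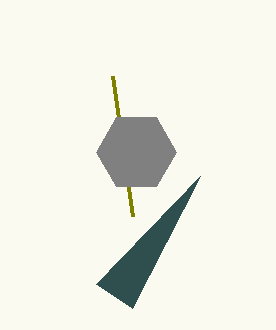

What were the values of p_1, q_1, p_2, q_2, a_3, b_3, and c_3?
p_1 = 200; q_1 = 176; p_2 = 112; q_2 = 76; a_3 = 136; b_3 = 152; c_3 = 40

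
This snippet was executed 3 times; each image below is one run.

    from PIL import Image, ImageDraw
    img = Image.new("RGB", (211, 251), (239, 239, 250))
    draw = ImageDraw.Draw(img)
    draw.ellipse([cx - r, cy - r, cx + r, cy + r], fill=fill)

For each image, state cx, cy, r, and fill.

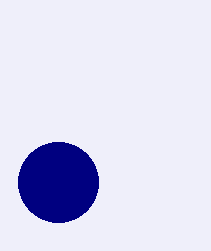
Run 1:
cx = 58; cy = 182; r = 40; fill = 'navy'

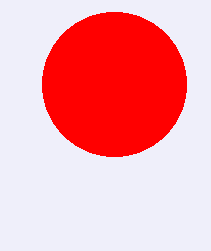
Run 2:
cx = 114
cy = 84
r = 72
fill = 'red'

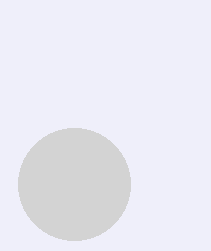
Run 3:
cx = 74
cy = 184
r = 56
fill = 'lightgray'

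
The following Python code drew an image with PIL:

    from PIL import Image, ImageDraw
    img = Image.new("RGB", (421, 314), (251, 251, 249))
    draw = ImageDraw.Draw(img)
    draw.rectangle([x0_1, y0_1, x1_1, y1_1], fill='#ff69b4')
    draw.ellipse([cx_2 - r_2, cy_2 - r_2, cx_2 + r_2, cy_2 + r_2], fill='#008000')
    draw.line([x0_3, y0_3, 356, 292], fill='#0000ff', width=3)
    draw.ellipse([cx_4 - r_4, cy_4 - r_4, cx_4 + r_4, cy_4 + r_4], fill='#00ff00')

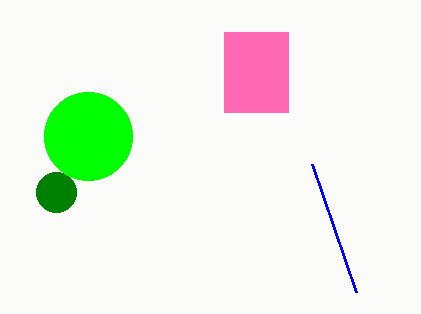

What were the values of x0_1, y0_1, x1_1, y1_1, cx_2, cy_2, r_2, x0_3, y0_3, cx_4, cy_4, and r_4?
x0_1 = 224
y0_1 = 32
x1_1 = 288
y1_1 = 112
cx_2 = 56
cy_2 = 192
r_2 = 20
x0_3 = 312
y0_3 = 164
cx_4 = 88
cy_4 = 136
r_4 = 44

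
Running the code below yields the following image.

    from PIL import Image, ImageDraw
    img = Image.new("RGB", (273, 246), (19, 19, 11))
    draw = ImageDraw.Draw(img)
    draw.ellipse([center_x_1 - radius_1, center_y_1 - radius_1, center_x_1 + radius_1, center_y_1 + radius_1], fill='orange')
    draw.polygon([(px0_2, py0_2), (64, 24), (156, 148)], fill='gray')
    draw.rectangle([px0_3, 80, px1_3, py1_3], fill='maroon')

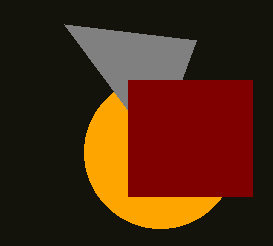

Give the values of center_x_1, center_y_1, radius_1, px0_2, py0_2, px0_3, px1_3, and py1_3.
center_x_1 = 160, center_y_1 = 152, radius_1 = 76, px0_2 = 196, py0_2 = 40, px0_3 = 128, px1_3 = 252, py1_3 = 196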